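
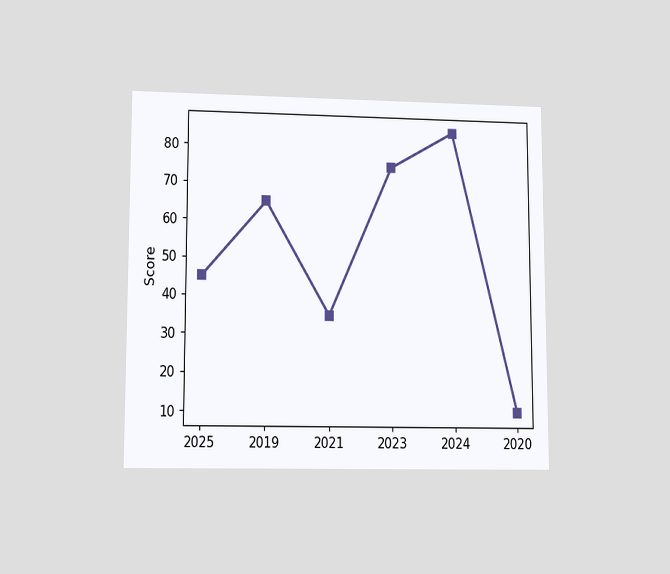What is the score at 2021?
35

The chart is viewed at a slight angle. At 2021, the line is at 35.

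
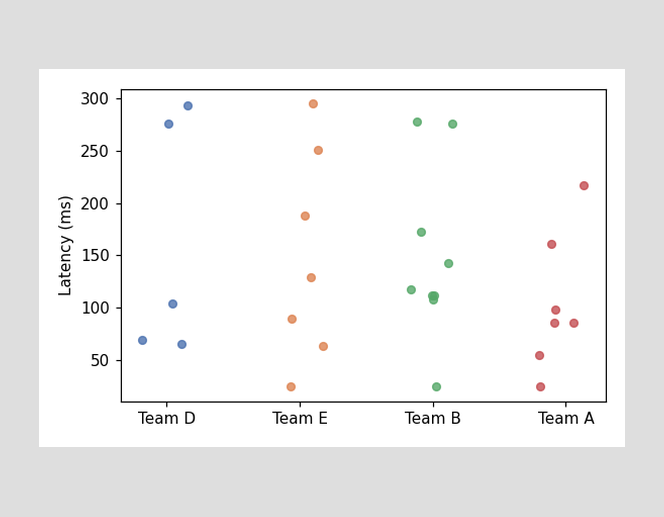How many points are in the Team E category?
7

Counting the markers in the Team E column gives 7.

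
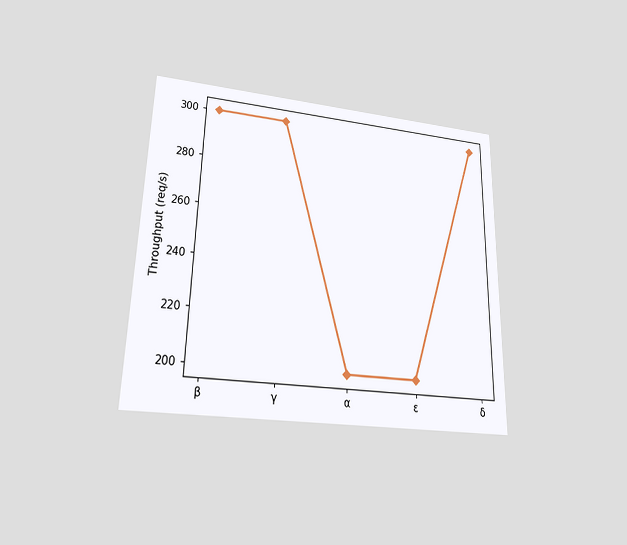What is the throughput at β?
The chart is viewed slightly from below. At β, the line is at 300req/s.

300req/s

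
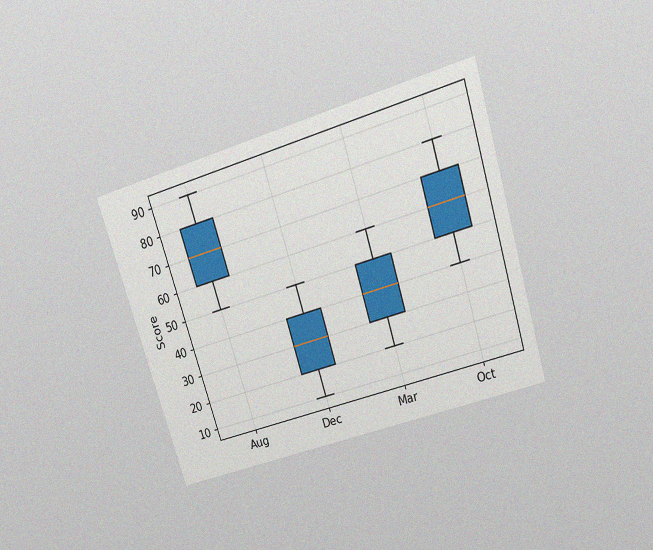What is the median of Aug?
The chart is tilted about 17° counter-clockwise and viewed slightly from above, with some photo noise. The median line in the Aug box sits at 70.

70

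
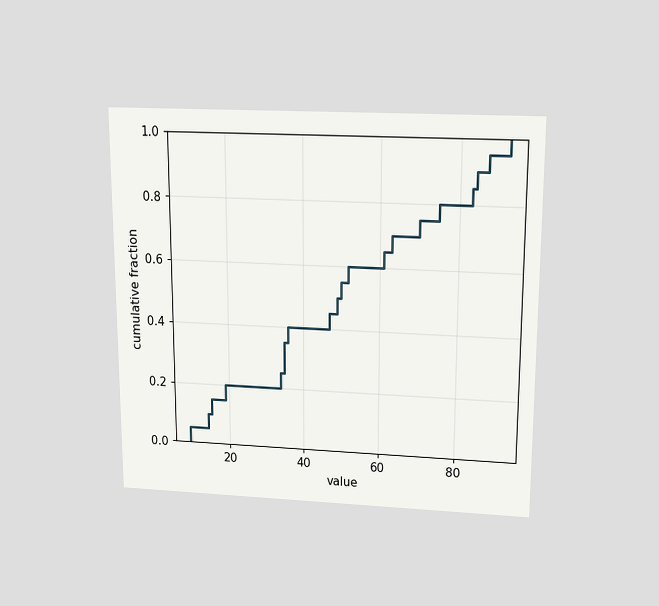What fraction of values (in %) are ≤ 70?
The chart is viewed slightly from above. At x=70 the ECDF step is at 75%.

75%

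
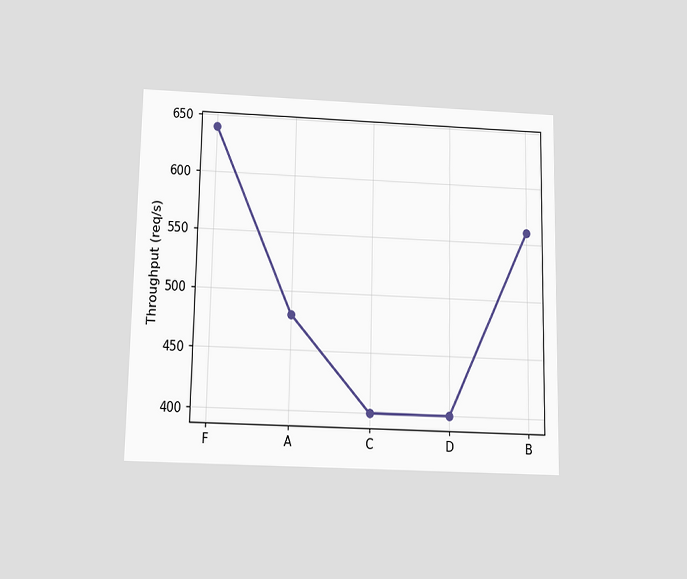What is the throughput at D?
The chart is viewed slightly from below. At D, the line is at 400req/s.

400req/s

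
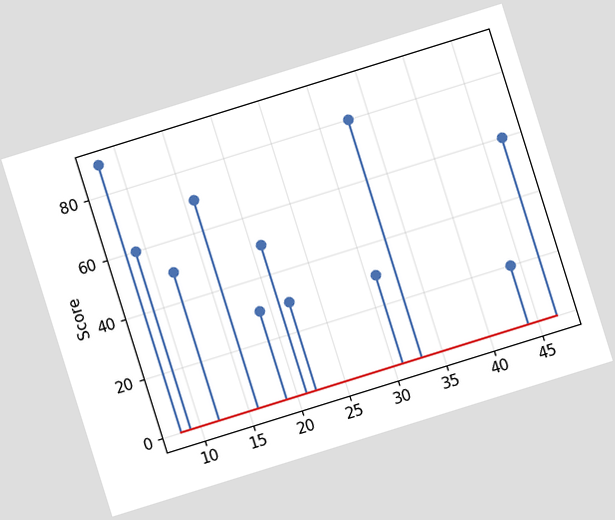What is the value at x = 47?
60

The chart is tilted about 17° counter-clockwise. The stem at x=47 reaches 60.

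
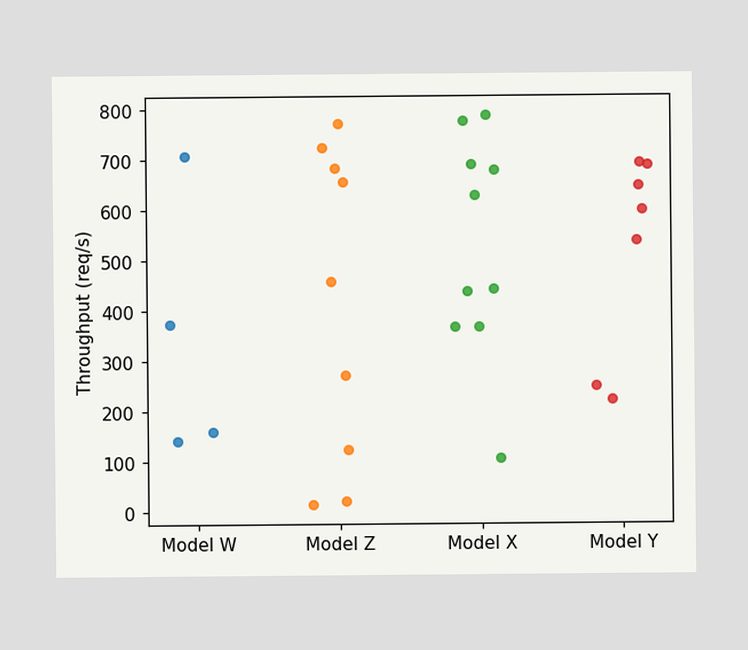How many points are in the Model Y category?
Counting the markers in the Model Y column gives 7.

7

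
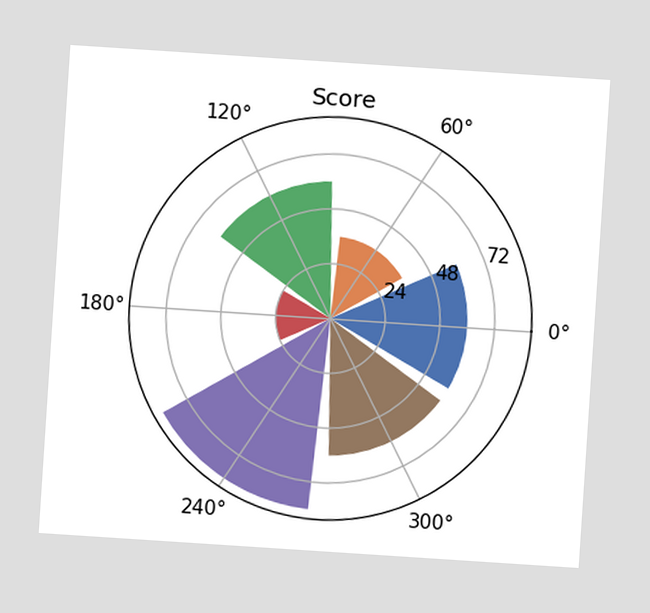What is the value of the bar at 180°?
The chart is tilted about 4° clockwise. The bar at 180° reaches 24 on the radial axis.

24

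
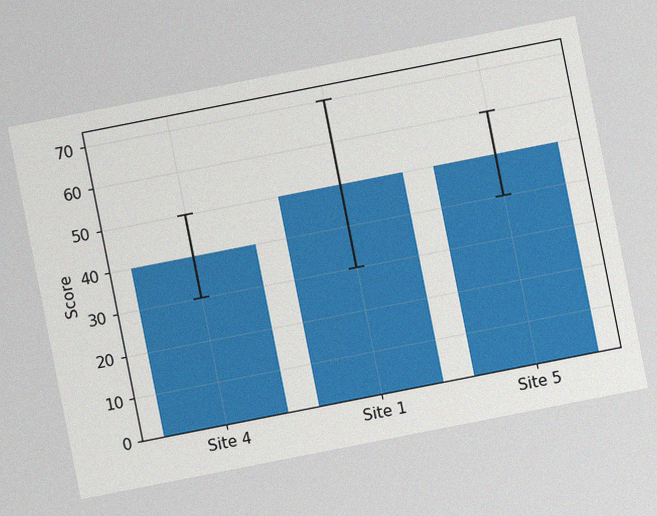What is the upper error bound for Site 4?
The chart is tilted about 11° counter-clockwise, with some photo noise. The Site 4 bar's upper whisker reaches 50.

50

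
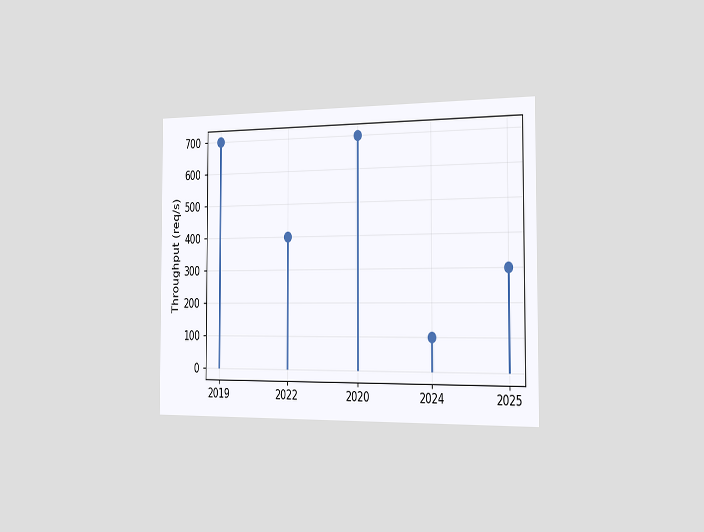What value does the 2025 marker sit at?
300req/s

The chart is viewed slightly from the right. The 2025 marker sits at 300req/s.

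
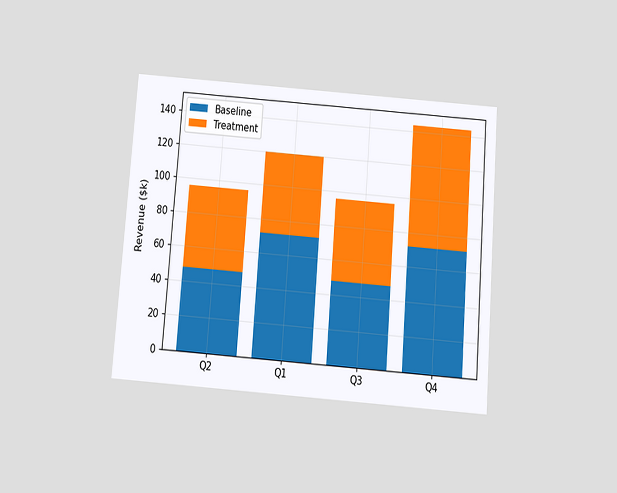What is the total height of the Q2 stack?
$96k

The chart is tilted about 4° clockwise and viewed slightly from below. The Q2 stack's top reaches $96k on the y-axis.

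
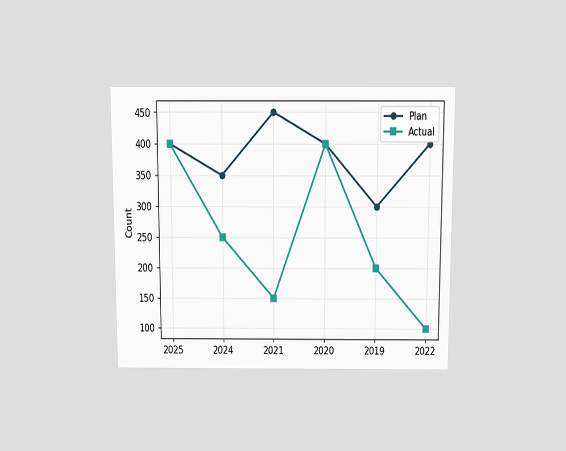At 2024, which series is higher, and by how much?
Plan, by 100

The chart is viewed slightly from above. At 2024, Plan sits above the other line by 100.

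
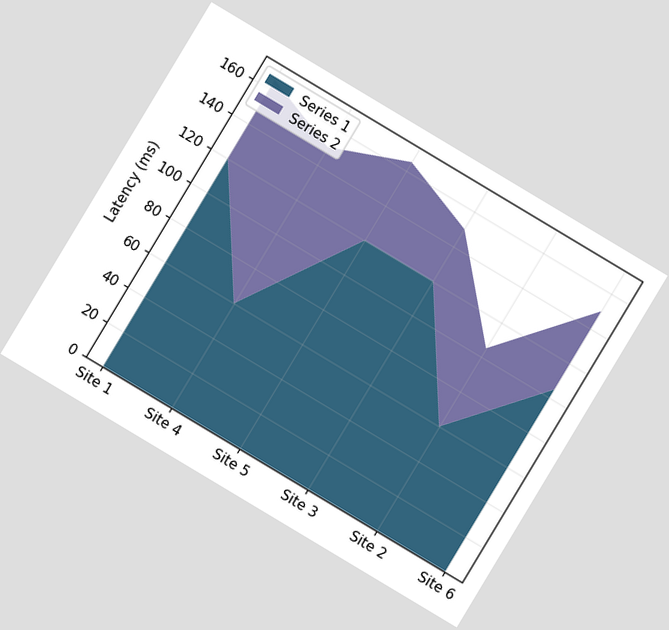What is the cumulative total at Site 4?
150ms

The chart is tilted about 31° clockwise. The stacked total at Site 4 reaches 150ms.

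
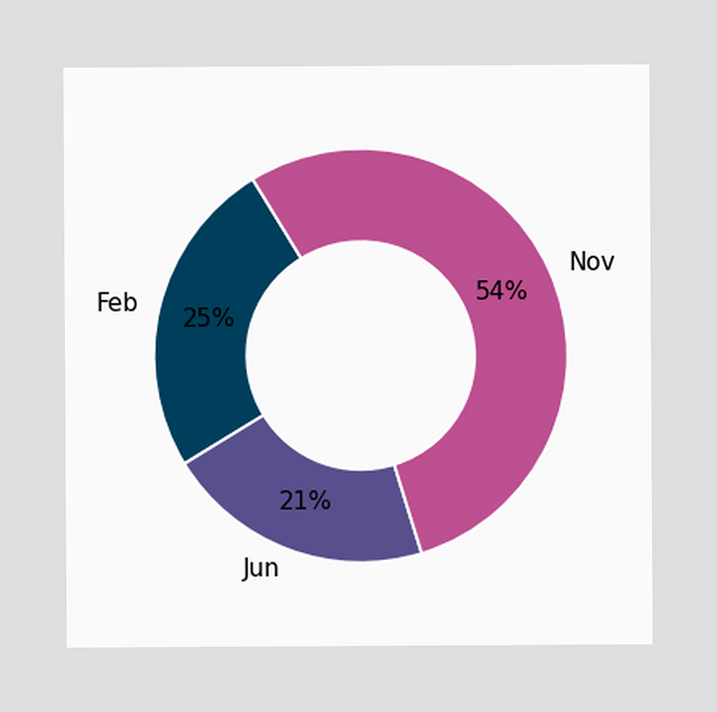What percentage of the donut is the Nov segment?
The Nov segment takes up 54% of the ring.

54%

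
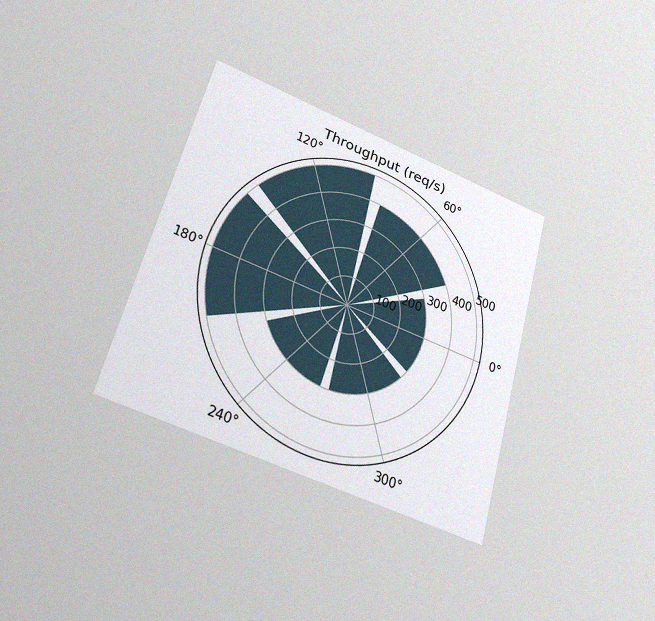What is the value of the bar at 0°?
300req/s

The chart is tilted about 16° clockwise and viewed at a slight angle, with some photo noise. The bar at 0° reaches 300req/s on the radial axis.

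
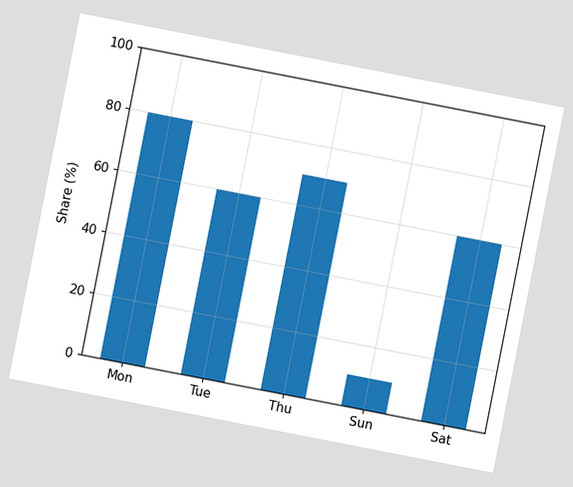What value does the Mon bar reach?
80%

The chart is tilted about 11° clockwise. Reading along the chart's y-axis, the Mon bar reaches 80%.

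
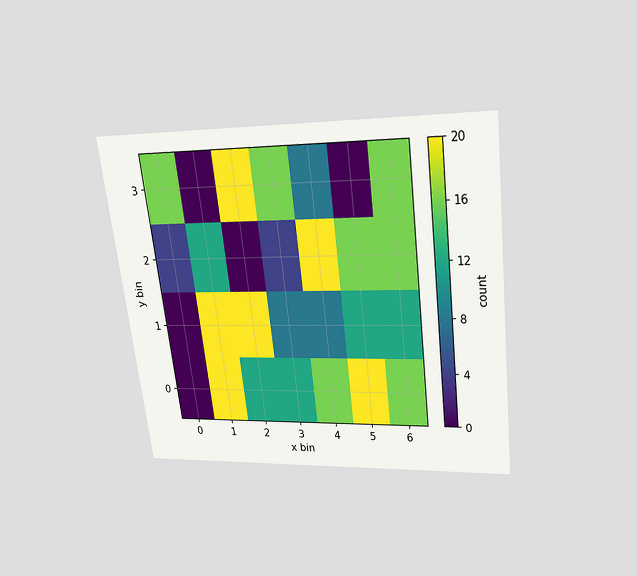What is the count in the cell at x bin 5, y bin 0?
The chart is tilted about 7° counter-clockwise and viewed slightly from above. Matching the cell (5, 0) against the colorbar gives 20.

20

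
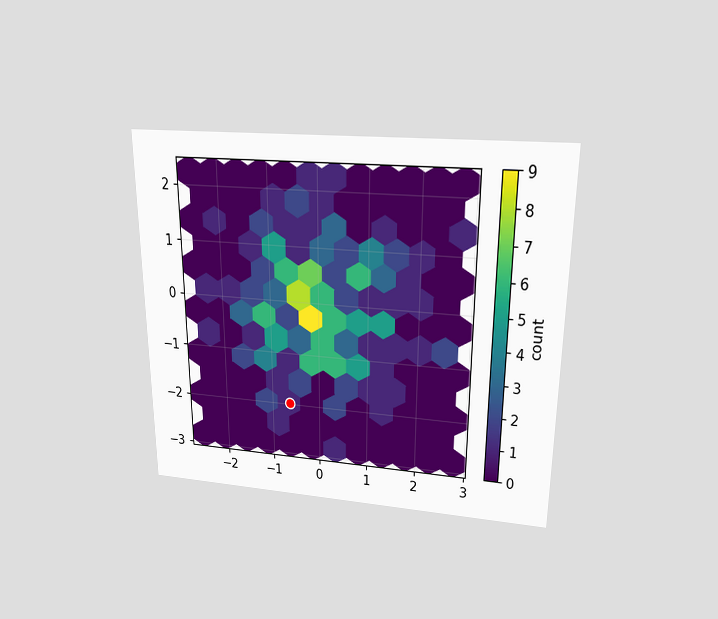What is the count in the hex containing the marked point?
The chart is viewed slightly from above. The marked hex reads 1 on the colorbar.

1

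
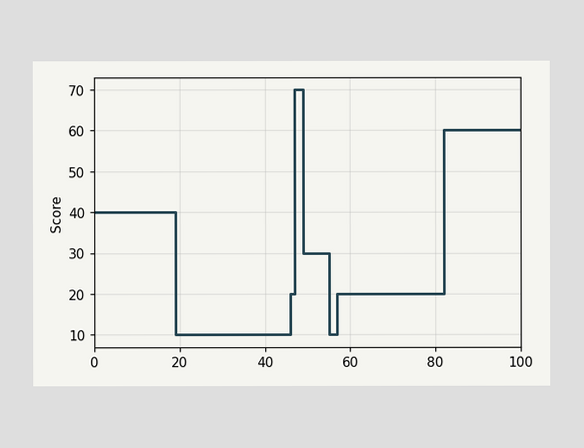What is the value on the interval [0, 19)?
40

On [0, 19) the step sits at 40.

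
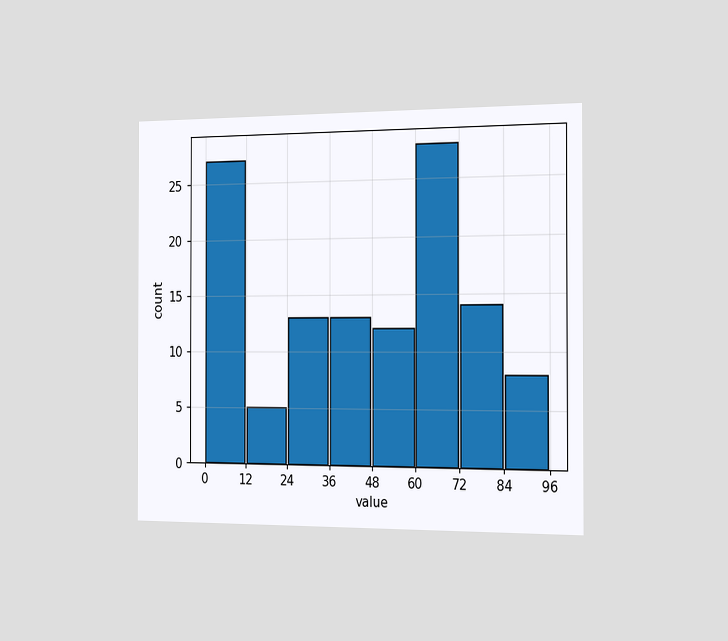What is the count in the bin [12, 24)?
The chart is viewed slightly from the right. The [12, 24) bin has height 5.

5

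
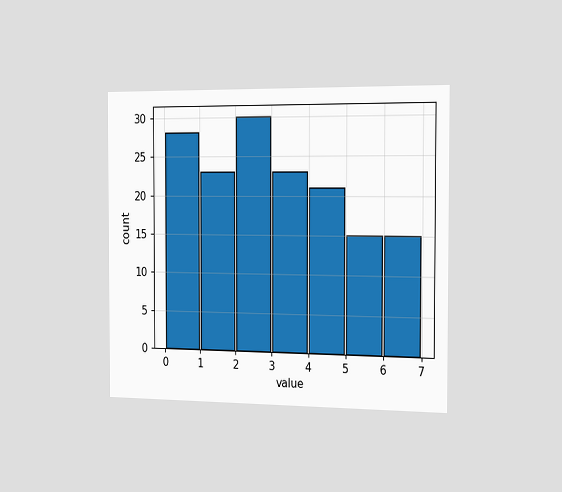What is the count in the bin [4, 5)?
21

The chart is viewed slightly from the right. The [4, 5) bin has height 21.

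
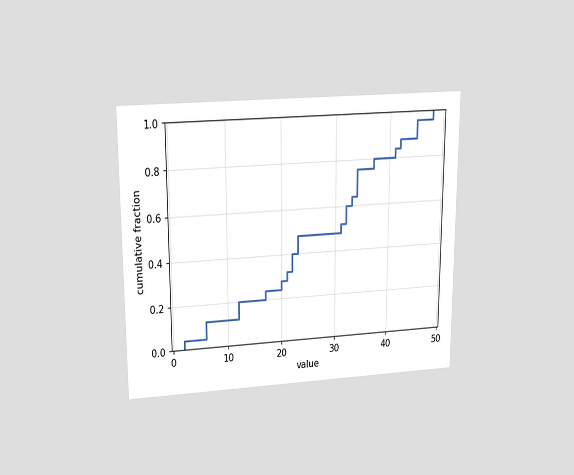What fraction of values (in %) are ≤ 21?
32%

The chart is viewed slightly from above. At x=21 the ECDF step is at 32%.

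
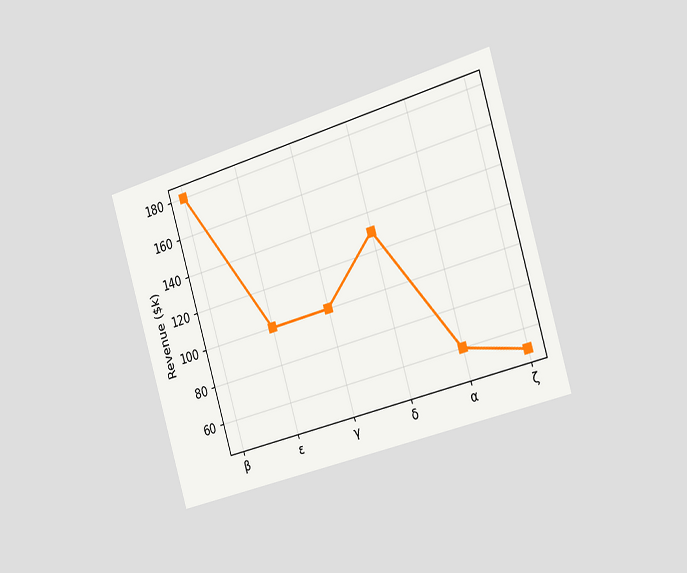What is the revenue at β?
The chart is tilted about 16° counter-clockwise and viewed slightly from the right. At β, the line is at $180k.

$180k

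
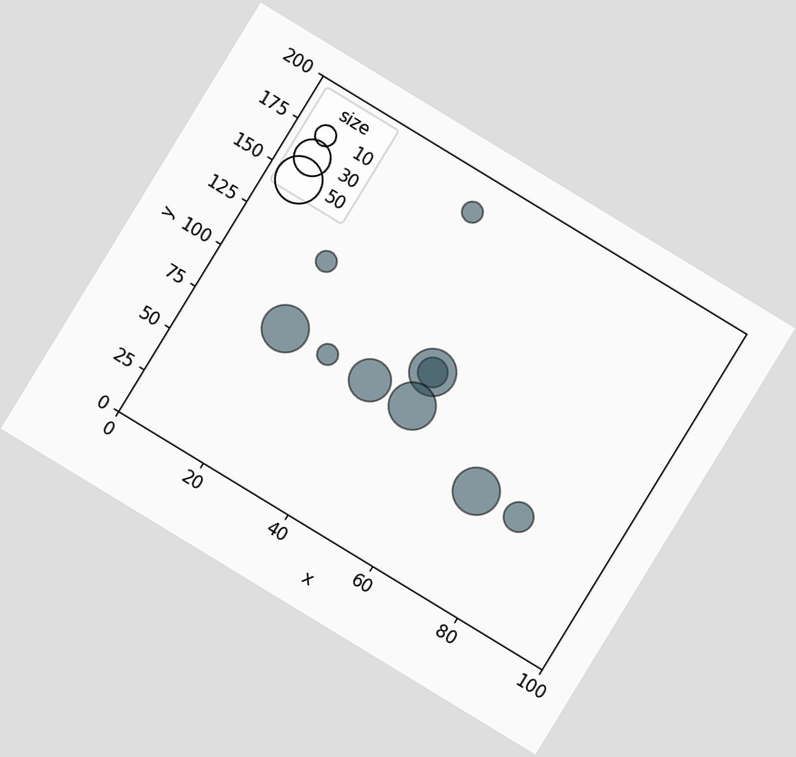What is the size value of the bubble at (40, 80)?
The chart is tilted about 31° clockwise. Matching the bubble at (40, 80) against the size legend gives 40.

40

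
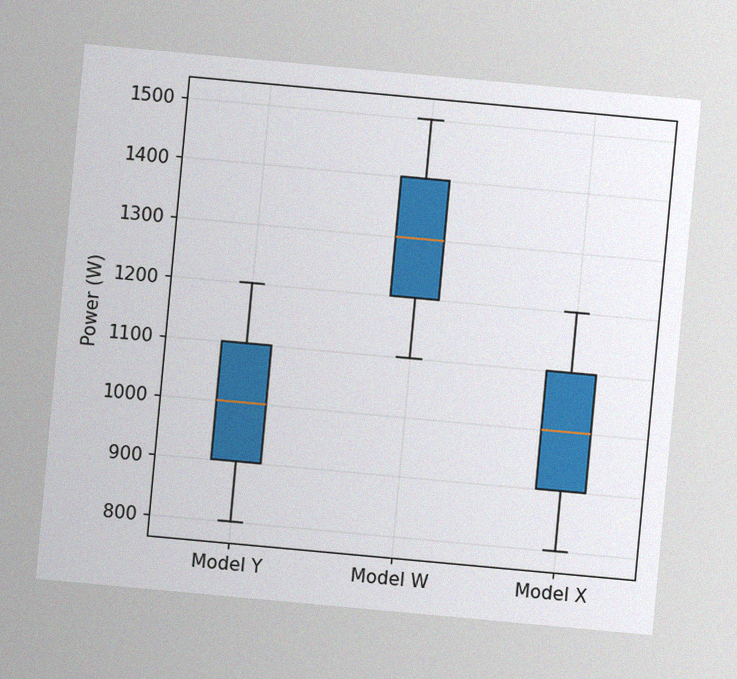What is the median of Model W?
The chart is tilted about 5° clockwise, with some photo noise. The median line in the Model W box sits at 1300W.

1300W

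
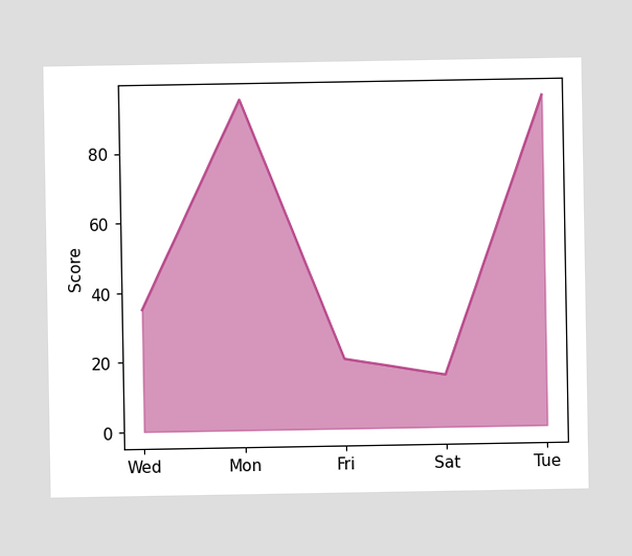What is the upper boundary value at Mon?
At Mon the upper boundary is at 95.

95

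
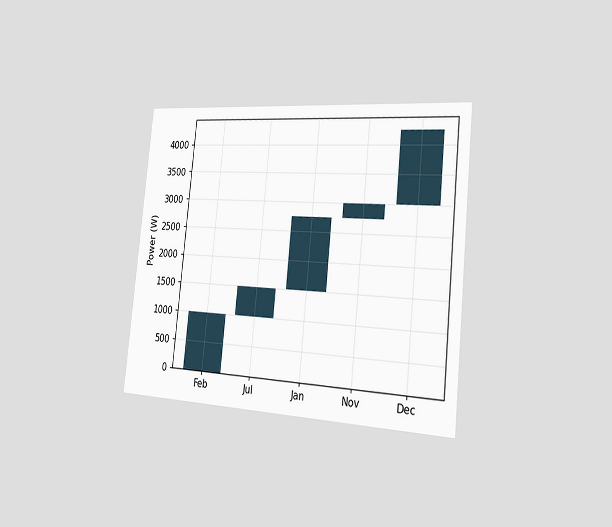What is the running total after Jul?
The chart is tilted about 6° clockwise and viewed slightly from the right. After Jul the running total reaches 1500W.

1500W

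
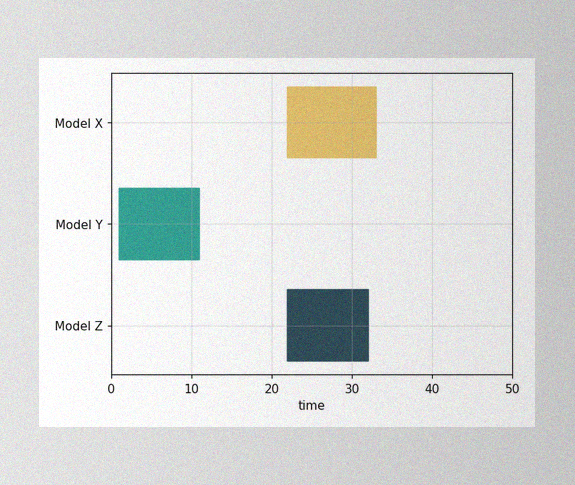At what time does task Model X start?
The image has some photo noise and uneven lighting. The Model X bar begins at t=22.

22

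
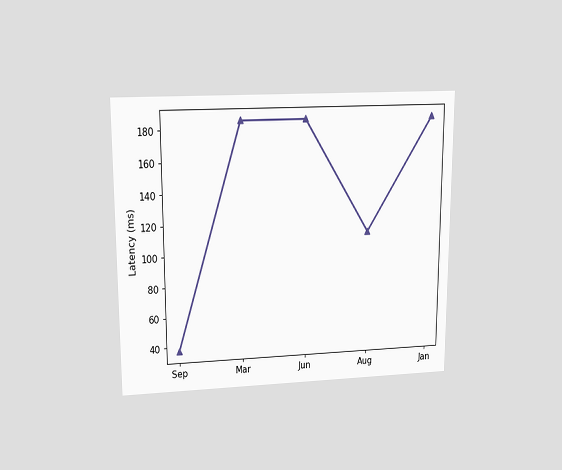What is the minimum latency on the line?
The chart is viewed slightly from above. The lowest point is at Sep, and reading across to the y-axis gives 37ms.

37ms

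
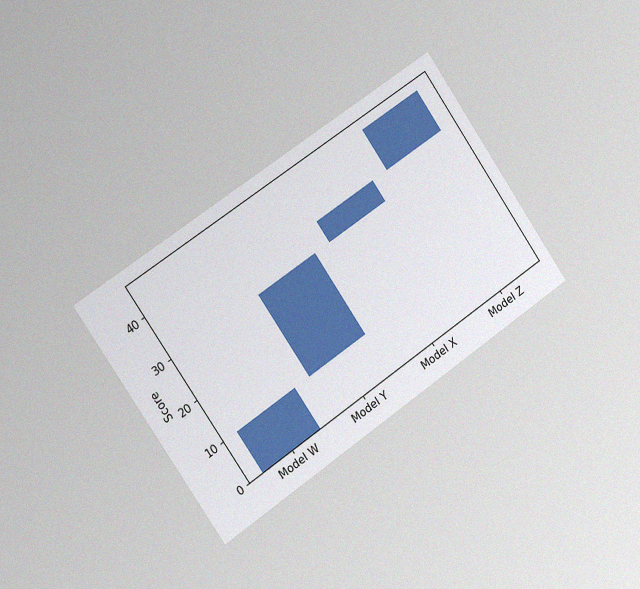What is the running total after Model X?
The chart is tilted about 34° counter-clockwise and viewed slightly from the left, with some photo noise. After Model X the running total reaches 35.

35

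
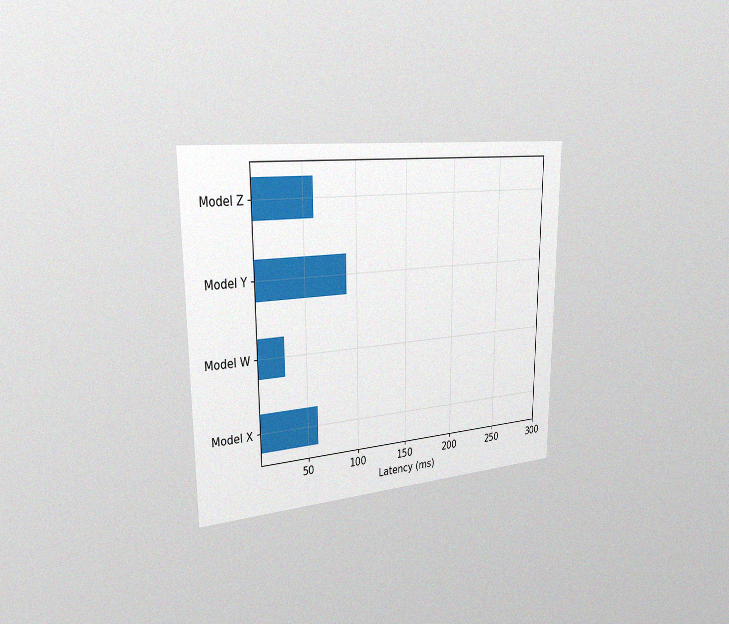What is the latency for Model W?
30ms

The chart is viewed slightly from the left, with some photo noise. Reading along the chart's x-axis, the Model W bar reaches 30ms.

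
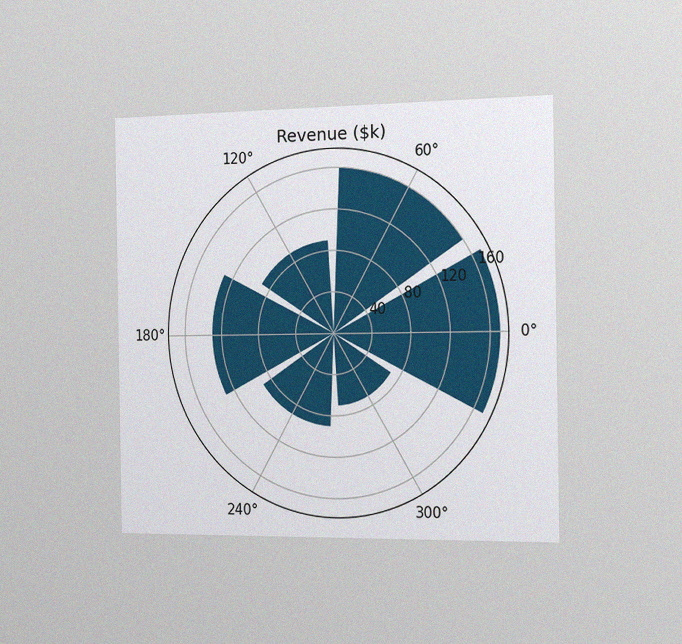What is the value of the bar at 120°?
$90k

The chart is viewed slightly from the right, with some photo noise. The bar at 120° reaches $90k on the radial axis.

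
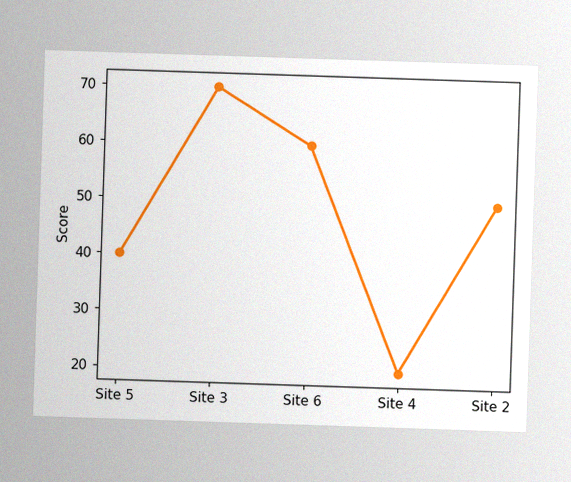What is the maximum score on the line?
The image has some photo noise and uneven lighting. The highest point is at Site 3, and reading across to the y-axis gives 70.

70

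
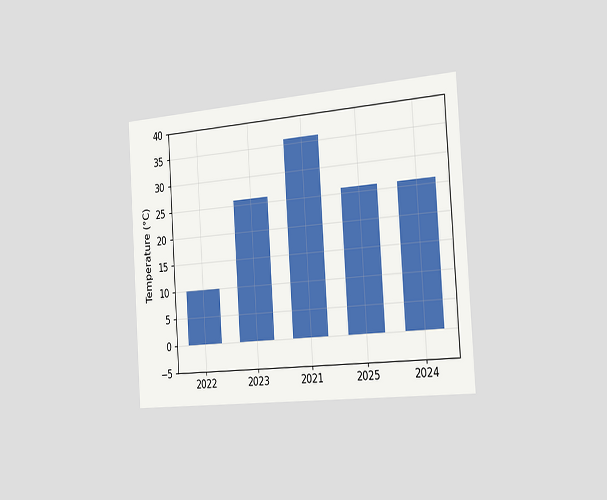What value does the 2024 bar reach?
26°C

The chart is tilted about 4° counter-clockwise and viewed slightly from the right. Reading along the chart's y-axis, the 2024 bar reaches 26°C.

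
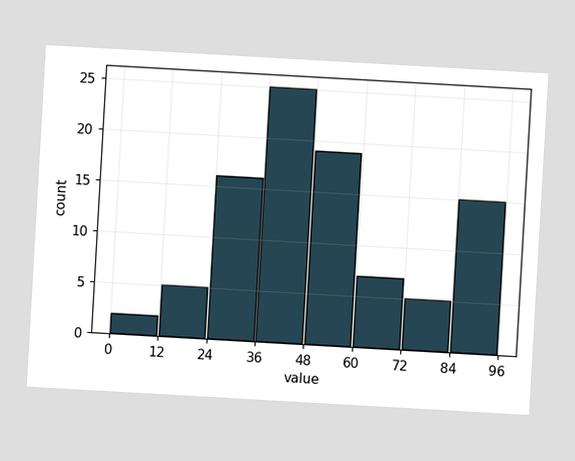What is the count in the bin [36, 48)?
The chart is tilted about 3° clockwise. The [36, 48) bin has height 25.

25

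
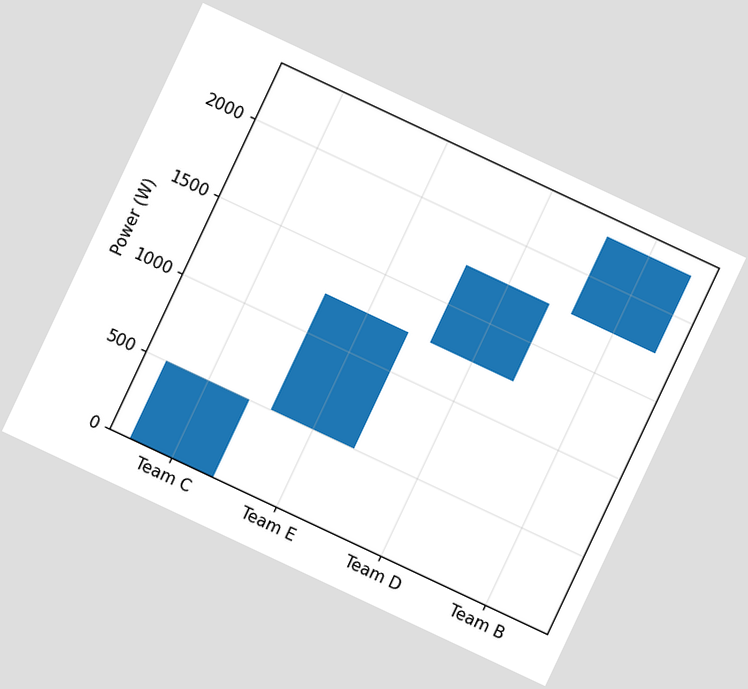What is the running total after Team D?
1750W

The chart is tilted about 25° clockwise. After Team D the running total reaches 1750W.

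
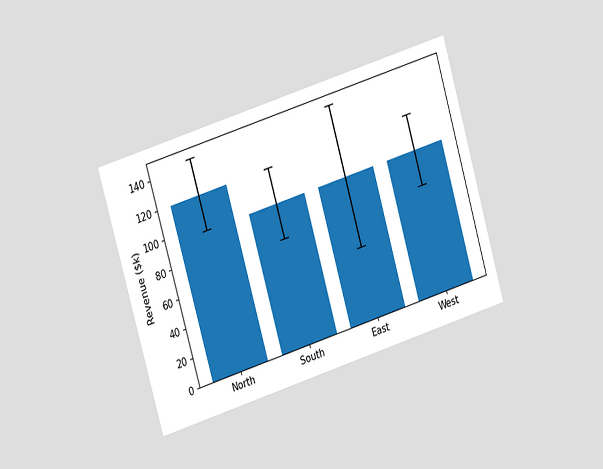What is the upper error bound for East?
The chart is tilted about 17° counter-clockwise and viewed at a slight angle. The East bar's upper whisker reaches $144k.

$144k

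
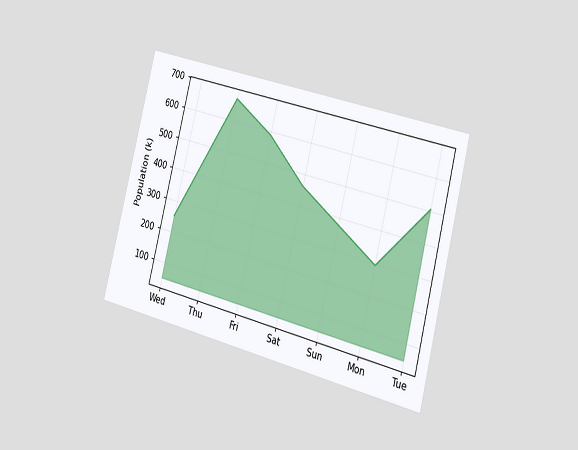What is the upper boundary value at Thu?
The chart is tilted about 14° clockwise and viewed slightly from the right. At Thu the upper boundary is at 672k.

672k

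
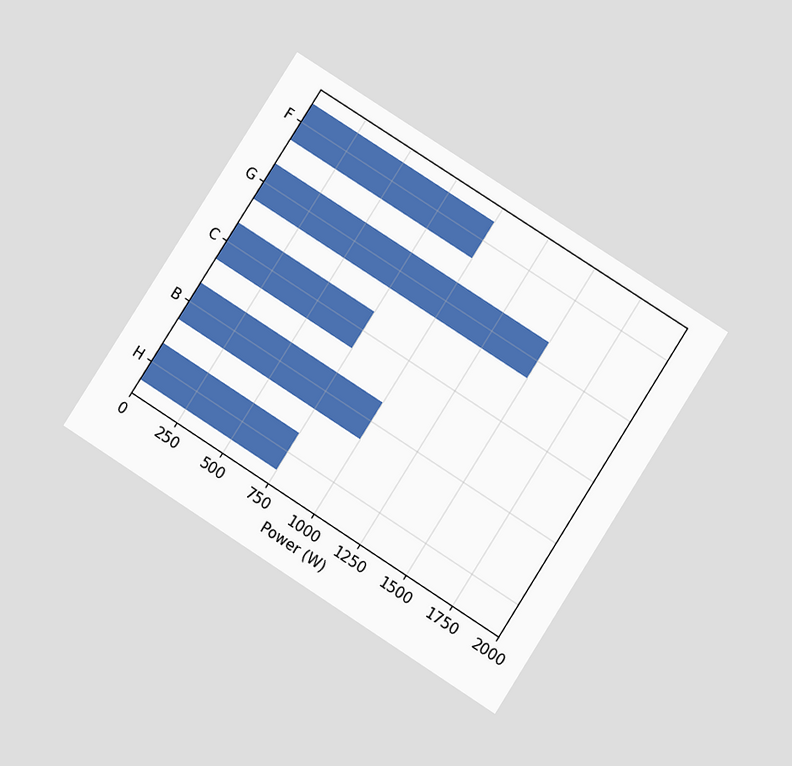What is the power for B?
1000W

The chart is tilted about 33° clockwise and viewed at a slight angle. Reading along the chart's x-axis, the B bar reaches 1000W.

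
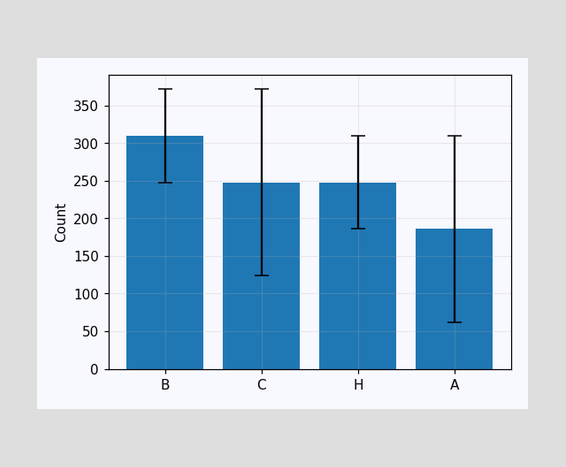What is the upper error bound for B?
The B bar's upper whisker reaches 372.

372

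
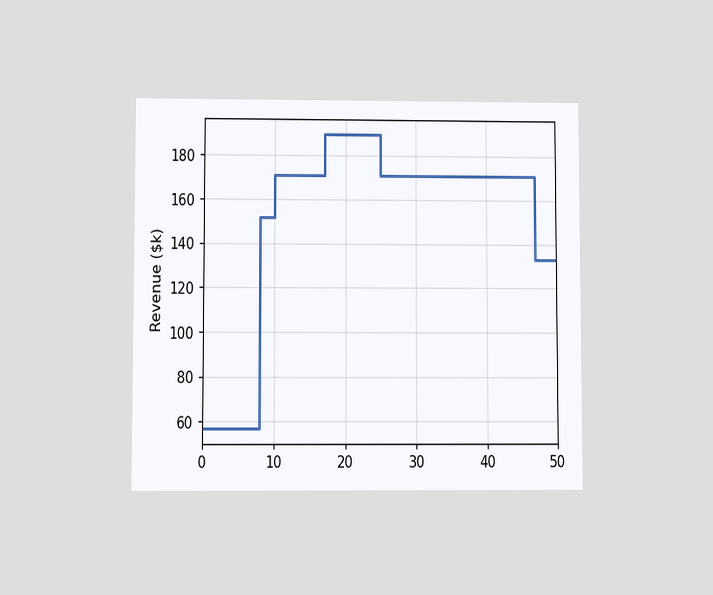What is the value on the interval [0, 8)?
$57k

The chart is viewed at a slight angle. On [0, 8) the step sits at $57k.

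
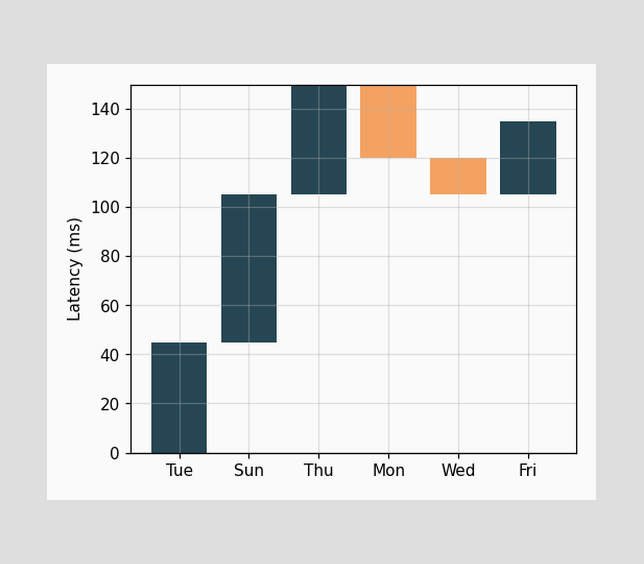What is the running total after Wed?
After Wed the running total reaches 105ms.

105ms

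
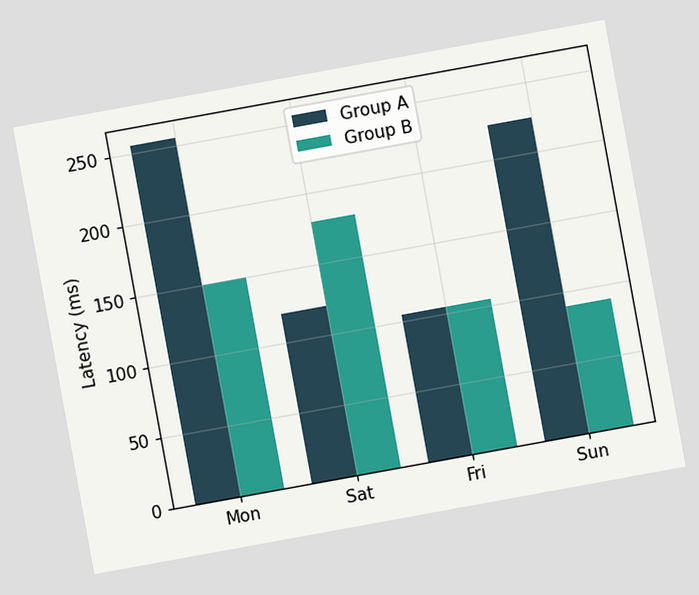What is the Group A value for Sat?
The chart is tilted about 10° counter-clockwise. The Group A bar at Sat reaches 120ms on the y-axis.

120ms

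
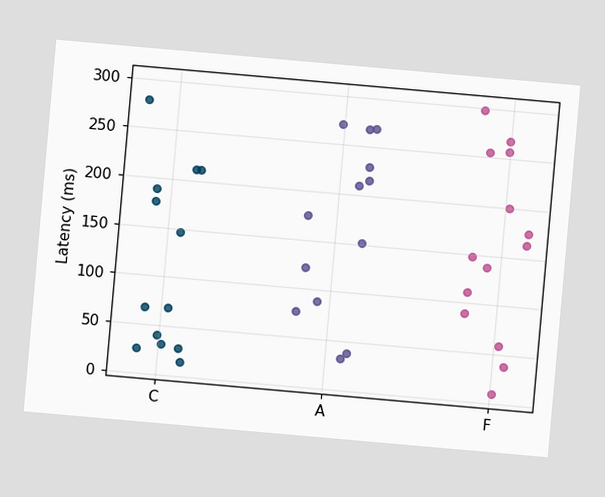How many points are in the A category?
The chart is tilted about 5° clockwise. Counting the markers in the A column gives 13.

13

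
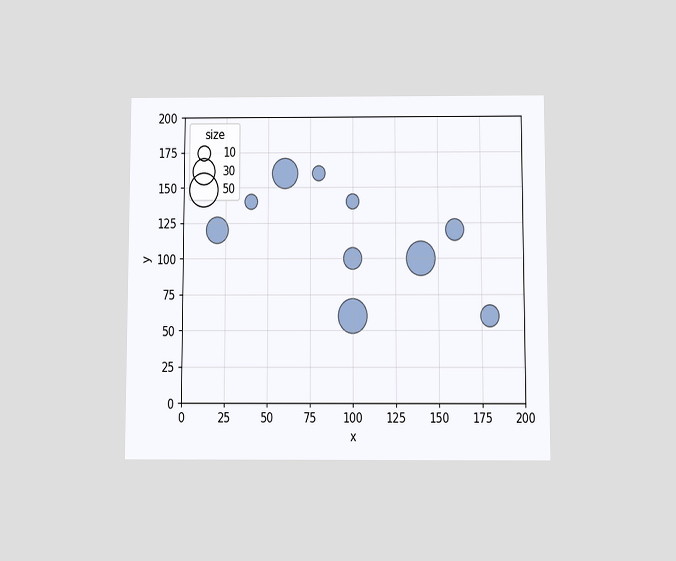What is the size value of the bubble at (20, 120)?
The chart is viewed slightly from below. Matching the bubble at (20, 120) against the size legend gives 30.

30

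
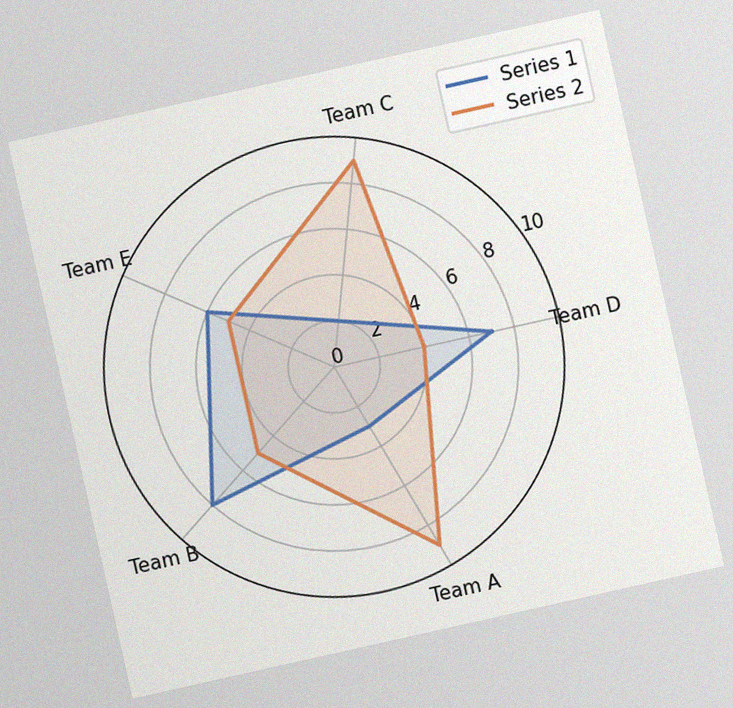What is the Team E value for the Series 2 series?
The chart is tilted about 13° counter-clockwise, with some photo noise. On the Team E axis, Series 2 reaches 5.

5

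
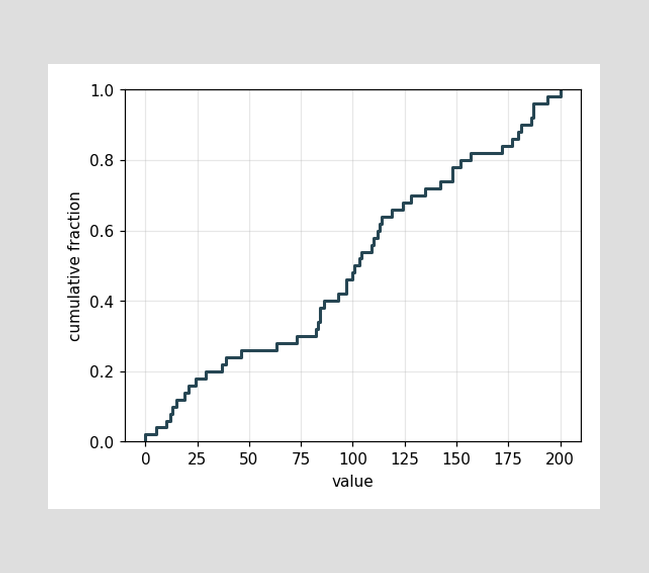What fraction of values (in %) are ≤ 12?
8%

At x=12 the ECDF step is at 8%.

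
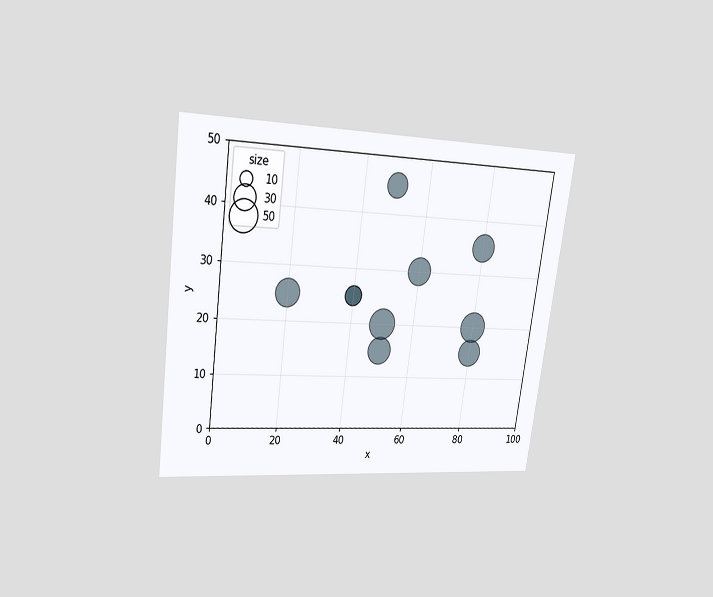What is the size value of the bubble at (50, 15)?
40

The chart is tilted about 8° clockwise and viewed at a slight angle. Matching the bubble at (50, 15) against the size legend gives 40.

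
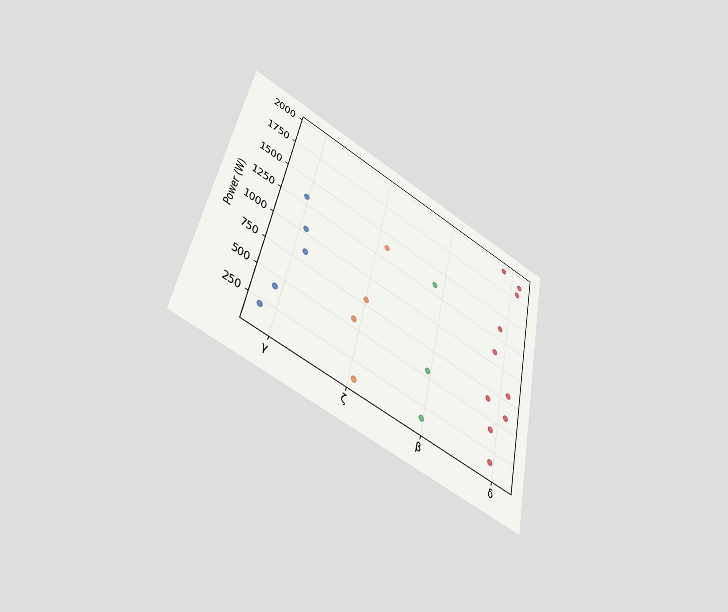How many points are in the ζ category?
4

The chart is tilted about 13° clockwise and viewed slightly from below. Counting the markers in the ζ column gives 4.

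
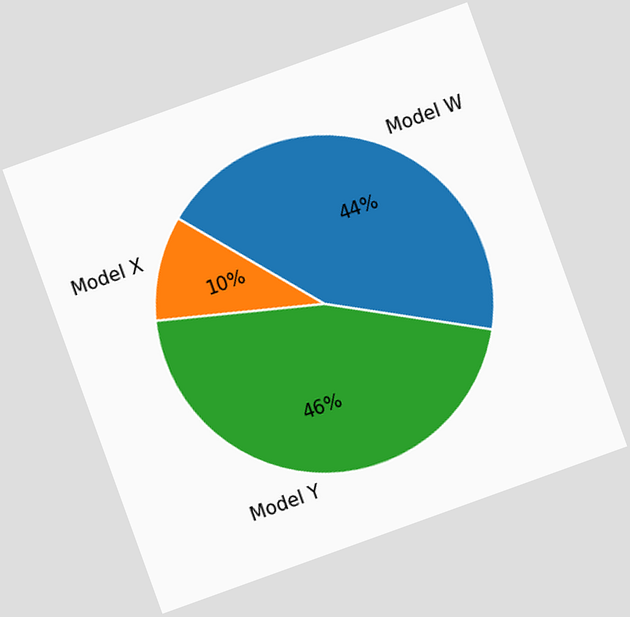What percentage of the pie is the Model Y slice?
The chart is tilted about 20° counter-clockwise. The Model Y slice takes up 46% of the pie.

46%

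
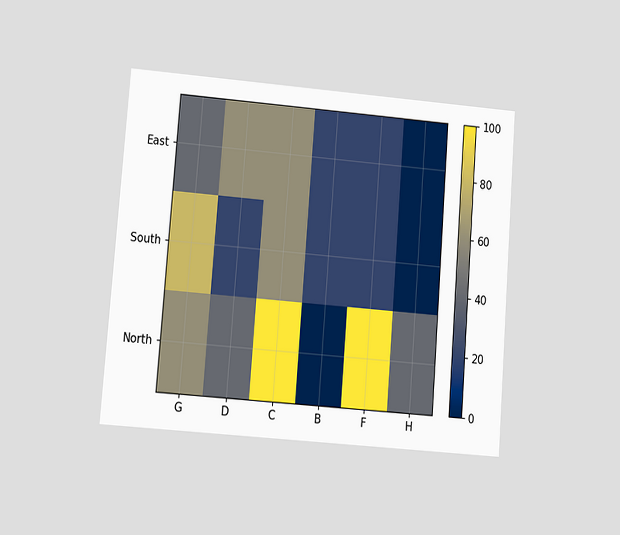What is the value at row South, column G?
80

The chart is tilted about 4° clockwise and viewed at a slight angle. Matching cell (South, G) against the colorbar gives 80.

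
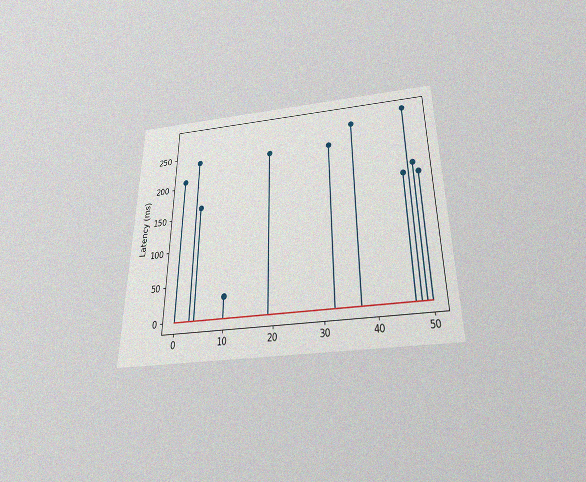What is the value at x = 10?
30ms

The chart is viewed slightly from below, with some photo noise. The stem at x=10 reaches 30ms.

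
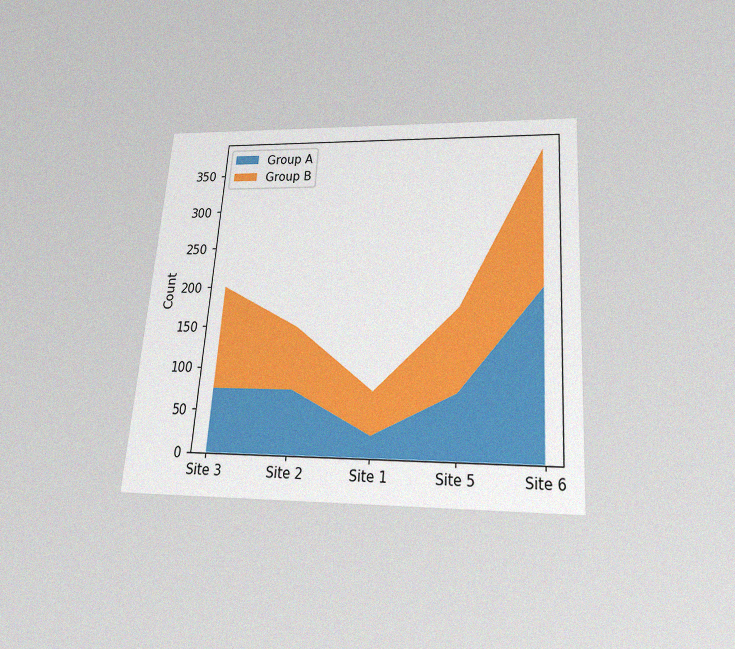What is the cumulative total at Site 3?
The chart is tilted about 4° clockwise and viewed slightly from below, with some photo noise. The stacked total at Site 3 reaches 200.

200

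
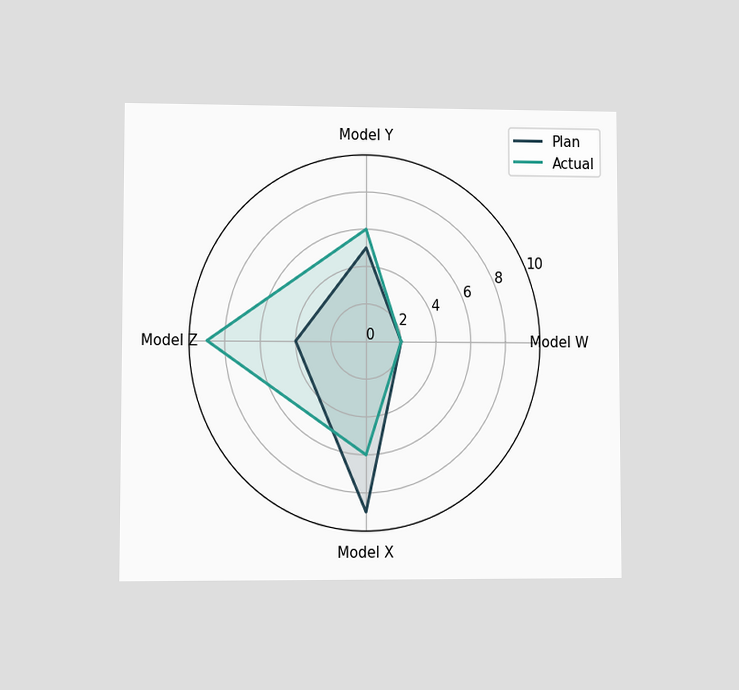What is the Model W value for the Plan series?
The chart is viewed at a slight angle. On the Model W axis, Plan reaches 2.

2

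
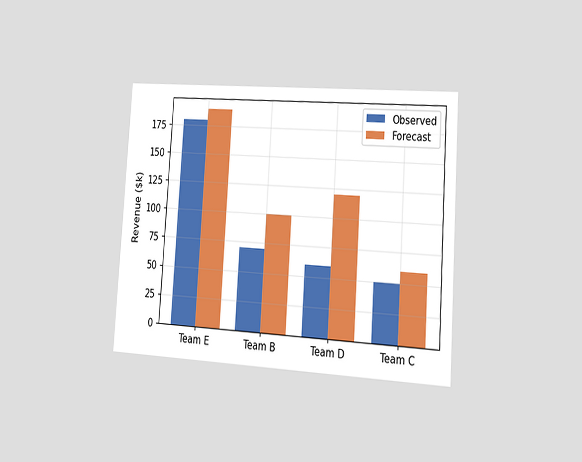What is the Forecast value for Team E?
$190k

The chart is tilted about 4° clockwise and viewed slightly from the right. The Forecast bar at Team E reaches $190k on the y-axis.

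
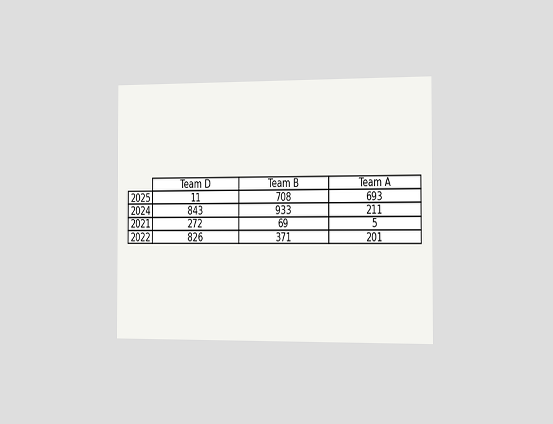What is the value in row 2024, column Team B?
933

The chart is viewed slightly from the right. The (2024, Team B) cell reads 933.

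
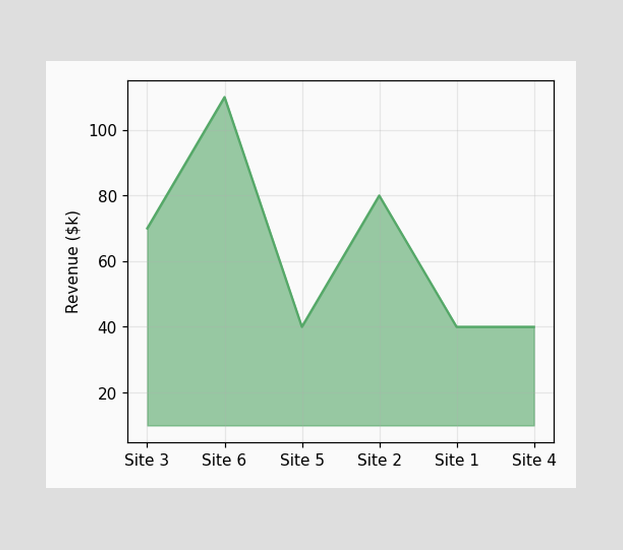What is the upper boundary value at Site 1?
At Site 1 the upper boundary is at $40k.

$40k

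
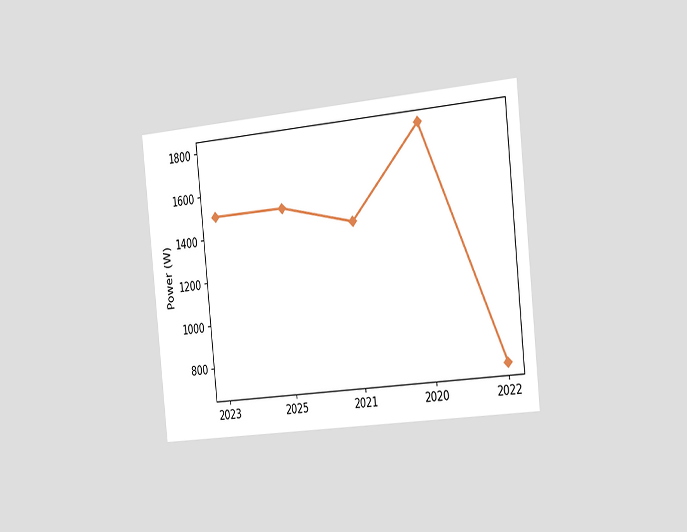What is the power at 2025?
The chart is tilted about 6° counter-clockwise and viewed slightly from the right. At 2025, the line is at 1500W.

1500W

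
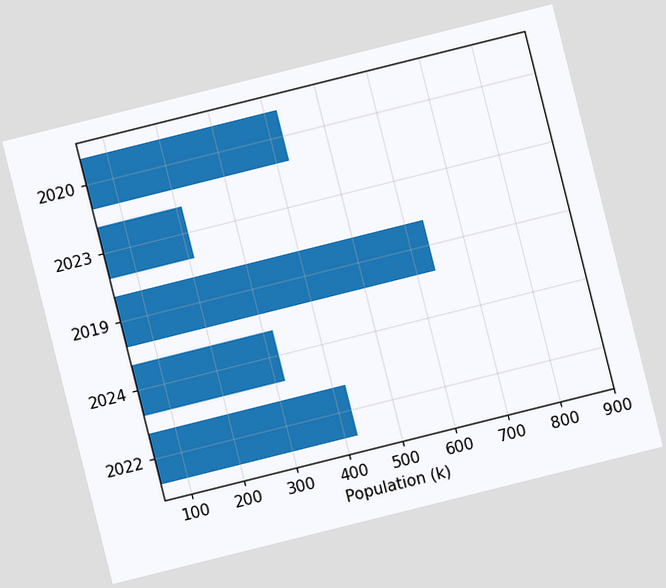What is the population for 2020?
424k

The chart is tilted about 14° counter-clockwise. Reading along the chart's x-axis, the 2020 bar reaches 424k.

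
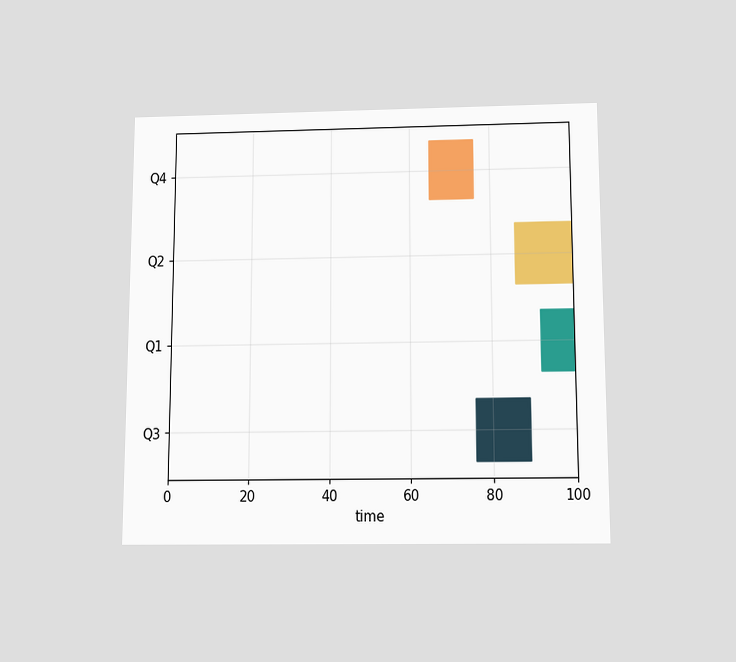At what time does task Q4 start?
65

The chart is viewed slightly from below. The Q4 bar begins at t=65.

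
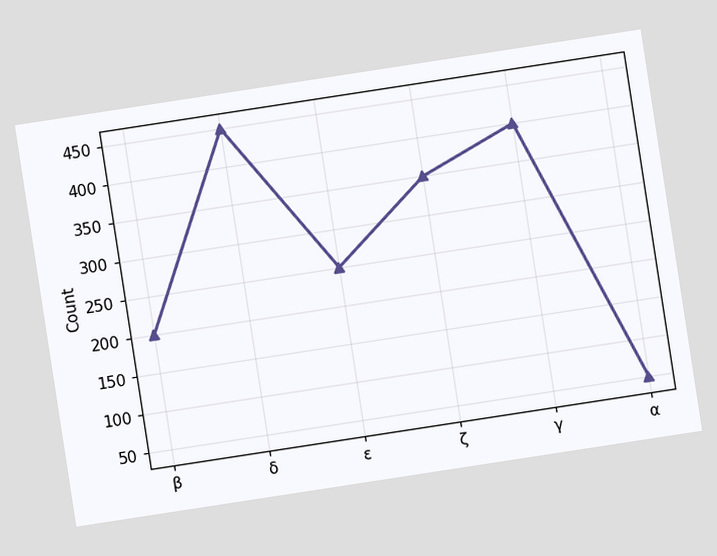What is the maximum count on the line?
450

The chart is tilted about 9° counter-clockwise. The highest point is at δ, and reading across to the y-axis gives 450.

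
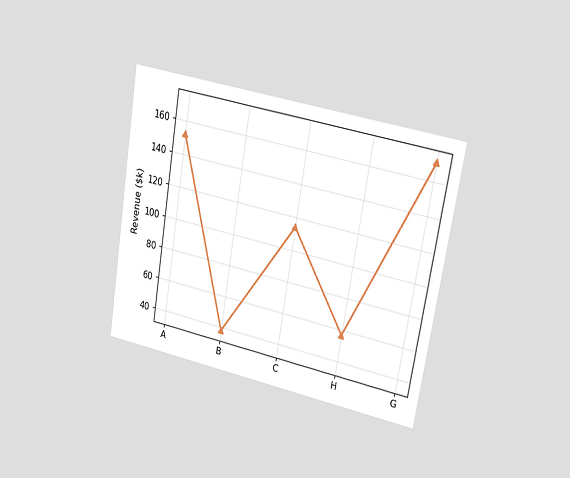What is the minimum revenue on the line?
$38k

The chart is tilted about 10° clockwise and viewed slightly from the right. The lowest point is at B, and reading across to the y-axis gives $38k.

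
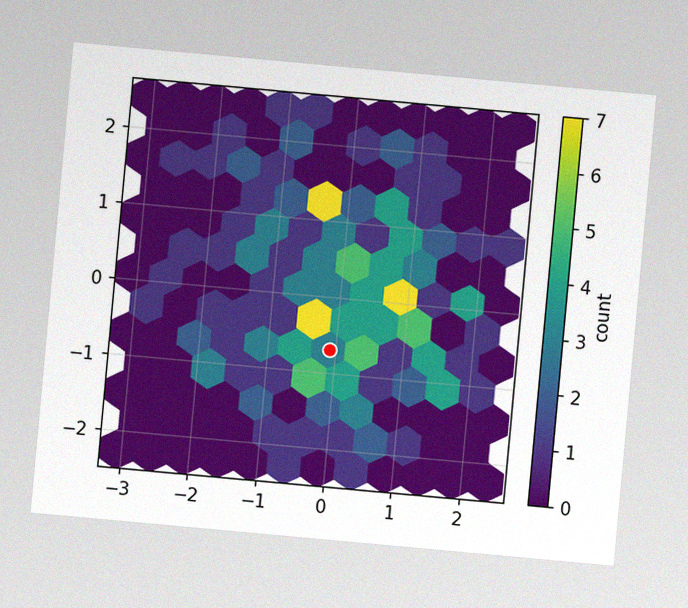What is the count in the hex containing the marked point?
The chart is tilted about 5° clockwise, with some photo noise. The marked hex reads 3 on the colorbar.

3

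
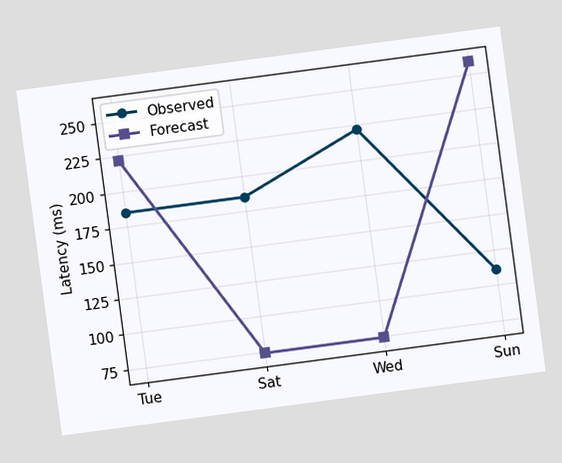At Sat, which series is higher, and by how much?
The chart is tilted about 8° counter-clockwise. At Sat, Observed sits above the other line by 111ms.

Observed, by 111ms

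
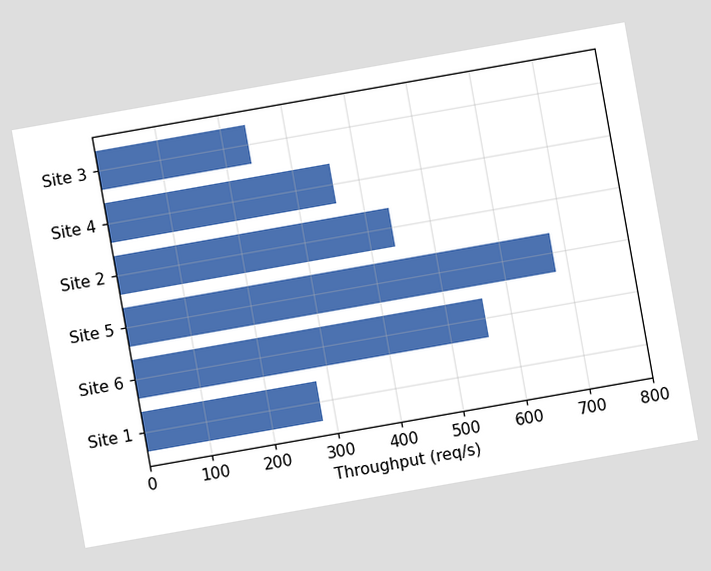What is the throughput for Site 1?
The chart is tilted about 10° counter-clockwise. Reading along the chart's x-axis, the Site 1 bar reaches 280req/s.

280req/s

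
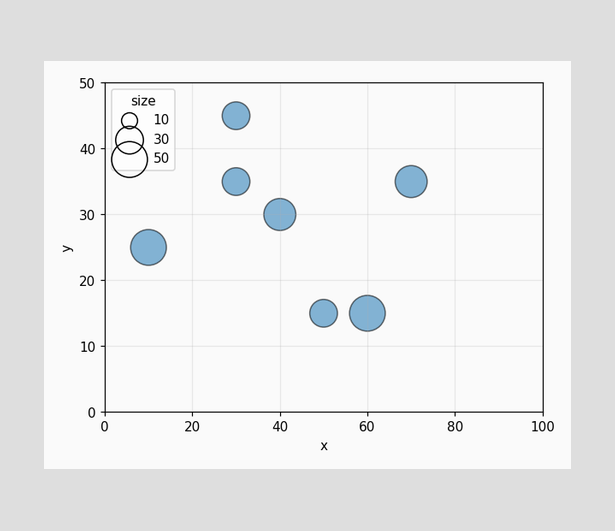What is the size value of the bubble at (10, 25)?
Matching the bubble at (10, 25) against the size legend gives 50.

50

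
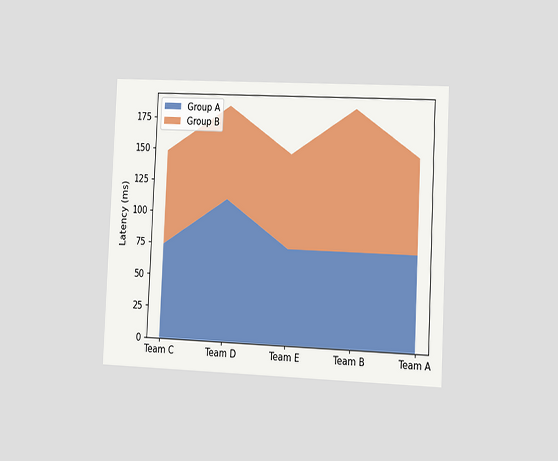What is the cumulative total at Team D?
185ms

The chart is tilted about 3° clockwise and viewed slightly from the right. The stacked total at Team D reaches 185ms.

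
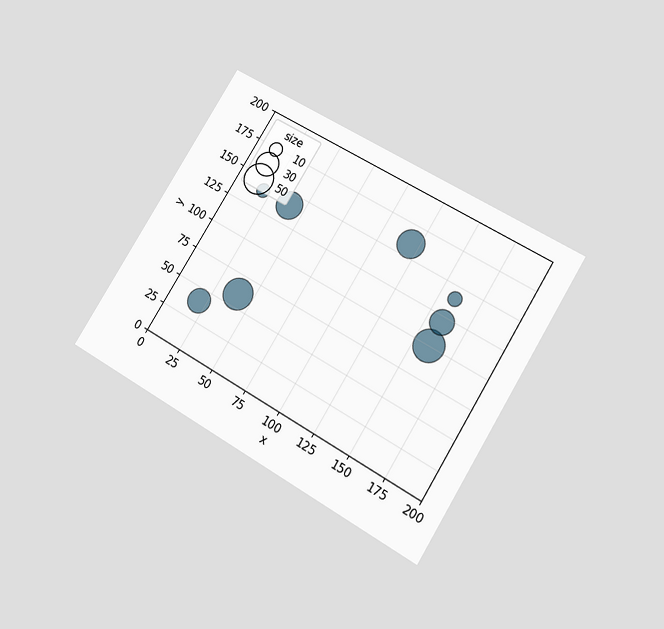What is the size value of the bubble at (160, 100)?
50

The chart is tilted about 32° clockwise and viewed slightly from below. Matching the bubble at (160, 100) against the size legend gives 50.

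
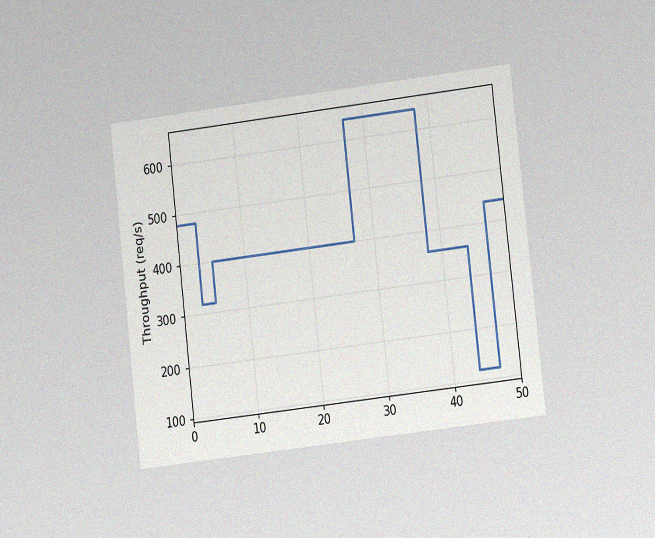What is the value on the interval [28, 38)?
The chart is tilted about 7° counter-clockwise and viewed at a slight angle, with some photo noise. On [28, 38) the step sits at 640req/s.

640req/s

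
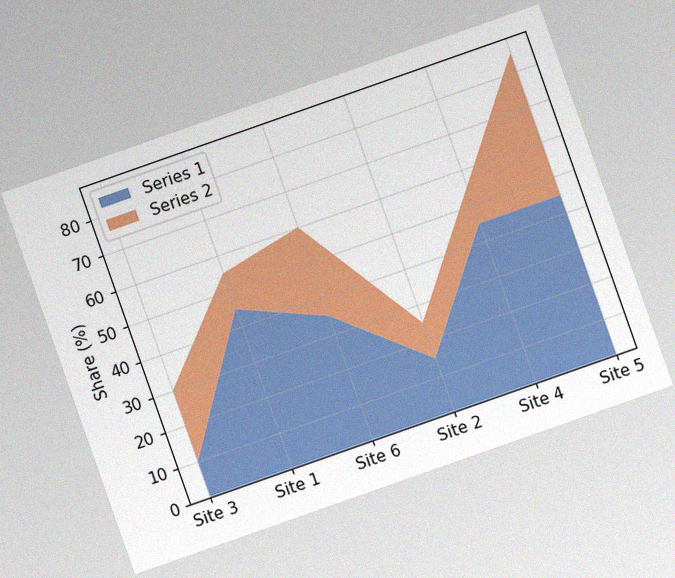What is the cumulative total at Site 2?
25%

The chart is tilted about 19° counter-clockwise, with some photo noise. The stacked total at Site 2 reaches 25%.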